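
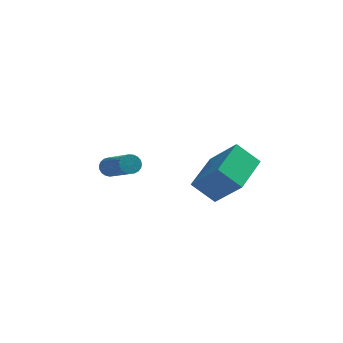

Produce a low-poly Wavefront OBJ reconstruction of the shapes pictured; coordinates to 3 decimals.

v 2.787 0.407 -0.094
v 1.796 0.421 0.822
v 3.296 2.377 0.426
v 2.305 2.391 1.343
v 3.955 -0.231 1.177
v 2.964 -0.217 2.094
v 4.464 1.739 1.698
v 3.473 1.753 2.614
v -1.969 2.732 0.359
v -1.74 3.1 0.627
v -0.602 1.676 1.609
v -0.831 1.308 1.341
v -1.905 3.052 0.751
v -0.768 1.629 1.733
v -2.082 2.949 0.806
v -0.945 1.526 1.788
v -2.24 2.809 0.784
v -1.102 1.385 1.766
v -2.35 2.655 0.689
v -1.212 1.231 1.671
v -2.394 2.514 0.537
v -1.257 1.091 1.519
v -2.365 2.411 0.353
v -1.228 0.988 1.336
v -2.268 2.364 0.171
v -1.13 0.94 1.153
v -2.118 2.38 0.022
v -0.981 0.956 1.004
v -1.943 2.457 -0.07
v -0.806 1.033 0.912
v -1.772 2.581 -0.087
v -0.635 1.158 0.895
v -1.635 2.732 -0.027
v -0.498 1.308 0.955
v -1.556 2.882 0.1
v -0.419 1.459 1.082
v -1.548 3.007 0.271
v -0.411 1.583 1.253
v -1.613 3.084 0.458
v -0.476 1.66 1.44
f 2 4 1
f 5 2 1
f 1 4 3
f 3 5 1
f 2 8 4
f 6 2 5
f 6 8 2
f 4 8 3
f 7 5 3
f 3 8 7
f 7 6 5
f 8 6 7
f 10 9 13
f 10 13 11
f 11 13 14
f 11 14 12
f 13 9 15
f 13 15 14
f 14 15 16
f 14 16 12
f 15 9 17
f 15 17 16
f 16 17 18
f 16 18 12
f 17 9 19
f 17 19 18
f 18 19 20
f 18 20 12
f 19 9 21
f 19 21 20
f 20 21 22
f 20 22 12
f 21 9 23
f 21 23 22
f 22 23 24
f 22 24 12
f 23 9 25
f 23 25 24
f 24 25 26
f 24 26 12
f 25 9 27
f 25 27 26
f 26 27 28
f 26 28 12
f 27 9 29
f 27 29 28
f 28 29 30
f 28 30 12
f 29 9 31
f 29 31 30
f 30 31 32
f 30 32 12
f 31 9 33
f 31 33 32
f 32 33 34
f 32 34 12
f 33 9 35
f 33 35 34
f 34 35 36
f 34 36 12
f 35 9 37
f 35 37 36
f 36 37 38
f 36 38 12
f 37 9 39
f 37 39 38
f 38 39 40
f 38 40 12
f 39 9 10
f 39 10 40
f 40 10 11
f 40 11 12



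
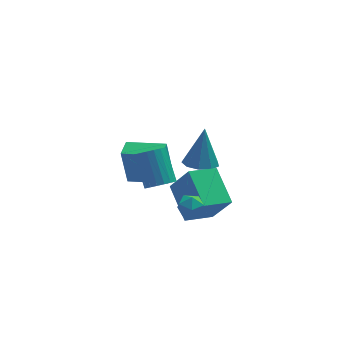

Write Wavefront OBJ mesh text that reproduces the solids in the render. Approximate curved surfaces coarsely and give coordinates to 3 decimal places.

v -2.327 -1.913 -0.092
v -2.597 -1.85 1.869
v -1.946 -1.076 -0.066
v -2.216 -1.013 1.894
v -0.644 -2.687 0.166
v -0.914 -2.624 2.126
v -0.263 -1.85 0.191
v -0.533 -1.787 2.152
v -1.301 -4.463 1.772
v -0.797 -4.057 1.48
v -1.035 -2.831 2.777
v -1.539 -3.237 3.068
v -1.06 -3.956 1.337
v -1.298 -2.73 2.634
v -1.371 -3.956 1.28
v -1.608 -2.73 2.576
v -1.668 -4.056 1.32
v -1.905 -2.83 2.616
v -1.892 -4.237 1.45
v -2.13 -3.011 2.746
v -1.999 -4.462 1.643
v -2.237 -3.236 2.94
v -1.969 -4.688 1.862
v -2.206 -3.462 3.159
v -1.805 -4.869 2.063
v -2.043 -3.643 3.36
v -1.542 -4.97 2.206
v -1.78 -3.744 3.503
v -1.232 -4.97 2.264
v -1.469 -3.744 3.56
v -0.935 -4.87 2.224
v -1.172 -3.644 3.52
v -0.71 -4.689 2.094
v -0.948 -3.463 3.39
v -0.603 -4.464 1.9
v -0.841 -3.238 3.197
v -0.634 -4.238 1.681
v -0.871 -3.012 2.978
v 1.751 1.722 -2.69
v 2.287 2.389 -2.971
v 2.069 2.318 -0.67
v 1.705 2.587 -2.937
v 1.145 2.38 -2.789
v 0.868 1.866 -2.594
v 1.004 1.285 -2.444
v 1.49 0.908 -2.409
v 2.098 0.913 -2.506
v 2.544 1.296 -2.689
v 2.618 1.879 -2.873
v 1.658 -1.526 -3.771
v 0.25 -2.015 -3.344
v 1.318 0.281 -2.82
v -0.09 -0.208 -2.394
v 2.39 -2.232 -2.166
v 0.982 -2.721 -1.74
v 2.05 -0.425 -1.216
v 0.642 -0.914 -0.789
v -0.22 -2.681 -1.645
v 0.397 -2.365 -1.688
v 0.263 -3.555 -1.132
v 0.88 -3.239 -1.175
v 0.39 -2.988 -0.753
v 0.091 -2.447 -1.07
v 0.569 -3.473 -1.75
v 0.27 -2.932 -2.067
v 0.884 -2.855 -1.753
v 0.774 -2.555 -1.137
v -0.114 -3.365 -1.683
v -0.224 -3.065 -1.067
f 2 4 1
f 5 2 1
f 1 4 3
f 3 5 1
f 2 8 4
f 6 2 5
f 6 8 2
f 4 8 3
f 7 5 3
f 3 8 7
f 7 6 5
f 8 6 7
f 10 9 13
f 10 13 11
f 11 13 14
f 11 14 12
f 13 9 15
f 13 15 14
f 14 15 16
f 14 16 12
f 15 9 17
f 15 17 16
f 16 17 18
f 16 18 12
f 17 9 19
f 17 19 18
f 18 19 20
f 18 20 12
f 19 9 21
f 19 21 20
f 20 21 22
f 20 22 12
f 21 9 23
f 21 23 22
f 22 23 24
f 22 24 12
f 23 9 25
f 23 25 24
f 24 25 26
f 24 26 12
f 25 9 27
f 25 27 26
f 26 27 28
f 26 28 12
f 27 9 29
f 27 29 28
f 28 29 30
f 28 30 12
f 29 9 31
f 29 31 30
f 30 31 32
f 30 32 12
f 31 9 33
f 31 33 32
f 32 33 34
f 32 34 12
f 33 9 35
f 33 35 34
f 34 35 36
f 34 36 12
f 35 9 37
f 35 37 36
f 36 37 38
f 36 38 12
f 37 9 10
f 37 10 38
f 38 10 11
f 38 11 12
f 40 39 42
f 40 42 41
f 42 39 43
f 42 43 41
f 43 39 44
f 43 44 41
f 44 39 45
f 44 45 41
f 45 39 46
f 45 46 41
f 46 39 47
f 46 47 41
f 47 39 48
f 47 48 41
f 48 39 49
f 48 49 41
f 49 39 40
f 49 40 41
f 51 53 50
f 54 51 50
f 50 53 52
f 52 54 50
f 51 57 53
f 55 51 54
f 55 57 51
f 53 57 52
f 56 54 52
f 52 57 56
f 56 55 54
f 57 55 56
f 58 69 63
f 58 63 59
f 58 59 65
f 58 65 68
f 58 68 69
f 59 63 67
f 63 69 62
f 69 68 60
f 68 65 64
f 65 59 66
f 61 67 62
f 61 62 60
f 61 60 64
f 61 64 66
f 61 66 67
f 62 67 63
f 60 62 69
f 64 60 68
f 66 64 65
f 67 66 59



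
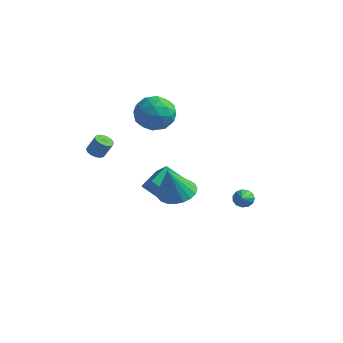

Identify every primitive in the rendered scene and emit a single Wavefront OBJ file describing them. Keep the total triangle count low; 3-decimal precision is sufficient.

v -4.047 -3.298 0.527
v -3.573 -3.466 0.33
v -3.119 -3.27 1.256
v -3.593 -3.102 1.453
v -3.581 -3.192 0.276
v -3.127 -2.996 1.202
v -3.714 -2.946 0.289
v -3.26 -2.75 1.215
v -3.936 -2.795 0.366
v -3.482 -2.599 1.292
v -4.188 -2.778 0.486
v -3.734 -2.582 1.412
v -4.402 -2.901 0.617
v -3.948 -2.705 1.543
v -4.521 -3.13 0.724
v -4.067 -2.934 1.65
v -4.513 -3.404 0.778
v -4.059 -3.208 1.704
v -4.38 -3.65 0.765
v -3.926 -3.454 1.691
v -4.158 -3.801 0.688
v -3.704 -3.605 1.614
v -3.906 -3.818 0.568
v -3.452 -3.622 1.494
v -3.692 -3.695 0.437
v -3.238 -3.499 1.363
v 2.186 1.229 -2.905
v 2.571 1.14 -3.344
v 2.614 0.471 -2.375
v 2.711 1.362 -3.139
v 2.684 1.542 -2.861
v 2.5 1.622 -2.597
v 2.215 1.578 -2.43
v 1.922 1.423 -2.415
v 1.712 1.207 -2.555
v 1.652 0.997 -2.806
v 1.763 0.862 -3.089
v 2.007 0.843 -3.314
v 2.308 0.946 -3.408
v 0.495 -2.303 -1.331
v 1.032 -3.178 -1.634
v 0.405 -2.997 0.511
v 1.361 -2.905 -1.514
v 1.541 -2.527 -1.363
v 1.54 -2.11 -1.207
v 1.359 -1.727 -1.072
v 1.028 -1.444 -0.981
v 0.605 -1.309 -0.951
v 0.163 -1.346 -0.987
v -0.221 -1.549 -1.082
v -0.482 -1.882 -1.22
v -0.574 -2.288 -1.378
v -0.48 -2.697 -1.527
v -0.218 -3.037 -1.642
v 0.167 -3.251 -1.704
v 0.609 -3.301 -1.701
v -3.452 0.646 -3.291
v -3.394 1.905 -2.659
v -4.612 1.24 -4.367
v -4.554 2.499 -3.735
v -2.486 1.021 -4.125
v -2.428 2.28 -3.493
v -3.646 1.615 -5.201
v -3.588 2.874 -4.569
v -3.829 0.122 2.282
v -3.255 0.677 3.204
v -2.125 -0.697 1.716
v -1.551 -0.142 2.638
v -2.345 -1.041 2.865
v -3.398 -0.534 3.215
v -1.982 0.514 1.705
v -3.035 1.021 2.055
v -2.114 0.919 2.848
v -2.338 -0.042 3.565
v -3.042 0.022 1.355
v -3.266 -0.939 2.072
v -3.692 0.471 2.793
v -1.688 -0.491 2.127
v -2.155 -1.02 2.261
v -1.818 -0.694 2.803
v -3.775 -0.241 2.799
v -3.438 0.086 3.341
v -2.903 -0.924 3.142
v -1.942 -0.106 1.579
v -1.605 0.221 2.121
v -3.562 0.674 2.117
v -3.225 1 2.659
v -2.477 0.904 1.778
v -2.684 0.94 3.126
v -1.682 0.458 2.793
v -1.936 0.844 2.244
v -2.555 1.142 2.45
v -2.816 0.375 3.547
v -1.814 -0.106 3.214
v -2.28 -0.634 3.348
v -2.899 -0.337 3.553
v -2.145 0.518 3.338
v -3.566 0.086 1.706
v -2.564 -0.395 1.373
v -2.481 0.317 1.367
v -3.1 0.614 1.572
v -3.698 -0.478 2.127
v -2.696 -0.96 1.794
v -2.825 -1.162 2.47
v -3.444 -0.864 2.676
v -3.235 -0.538 1.582
f 2 1 5
f 2 5 3
f 3 5 6
f 3 6 4
f 5 1 7
f 5 7 6
f 6 7 8
f 6 8 4
f 7 1 9
f 7 9 8
f 8 9 10
f 8 10 4
f 9 1 11
f 9 11 10
f 10 11 12
f 10 12 4
f 11 1 13
f 11 13 12
f 12 13 14
f 12 14 4
f 13 1 15
f 13 15 14
f 14 15 16
f 14 16 4
f 15 1 17
f 15 17 16
f 16 17 18
f 16 18 4
f 17 1 19
f 17 19 18
f 18 19 20
f 18 20 4
f 19 1 21
f 19 21 20
f 20 21 22
f 20 22 4
f 21 1 23
f 21 23 22
f 22 23 24
f 22 24 4
f 23 1 25
f 23 25 24
f 24 25 26
f 24 26 4
f 25 1 2
f 25 2 26
f 26 2 3
f 26 3 4
f 28 27 30
f 28 30 29
f 30 27 31
f 30 31 29
f 31 27 32
f 31 32 29
f 32 27 33
f 32 33 29
f 33 27 34
f 33 34 29
f 34 27 35
f 34 35 29
f 35 27 36
f 35 36 29
f 36 27 37
f 36 37 29
f 37 27 38
f 37 38 29
f 38 27 39
f 38 39 29
f 39 27 28
f 39 28 29
f 41 40 43
f 41 43 42
f 43 40 44
f 43 44 42
f 44 40 45
f 44 45 42
f 45 40 46
f 45 46 42
f 46 40 47
f 46 47 42
f 47 40 48
f 47 48 42
f 48 40 49
f 48 49 42
f 49 40 50
f 49 50 42
f 50 40 51
f 50 51 42
f 51 40 52
f 51 52 42
f 52 40 53
f 52 53 42
f 53 40 54
f 53 54 42
f 54 40 55
f 54 55 42
f 55 40 56
f 55 56 42
f 56 40 41
f 56 41 42
f 58 60 57
f 61 58 57
f 57 60 59
f 59 61 57
f 58 64 60
f 62 58 61
f 62 64 58
f 60 64 59
f 63 61 59
f 59 64 63
f 63 62 61
f 64 62 63
f 65 102 81
f 102 76 105
f 81 105 70
f 102 105 81
f 65 81 77
f 81 70 82
f 77 82 66
f 81 82 77
f 65 77 86
f 77 66 87
f 86 87 72
f 77 87 86
f 65 86 98
f 86 72 101
f 98 101 75
f 86 101 98
f 65 98 102
f 98 75 106
f 102 106 76
f 98 106 102
f 66 82 93
f 82 70 96
f 93 96 74
f 82 96 93
f 70 105 83
f 105 76 104
f 83 104 69
f 105 104 83
f 76 106 103
f 106 75 99
f 103 99 67
f 106 99 103
f 75 101 100
f 101 72 88
f 100 88 71
f 101 88 100
f 72 87 92
f 87 66 89
f 92 89 73
f 87 89 92
f 68 94 80
f 94 74 95
f 80 95 69
f 94 95 80
f 68 80 78
f 80 69 79
f 78 79 67
f 80 79 78
f 68 78 85
f 78 67 84
f 85 84 71
f 78 84 85
f 68 85 90
f 85 71 91
f 90 91 73
f 85 91 90
f 68 90 94
f 90 73 97
f 94 97 74
f 90 97 94
f 69 95 83
f 95 74 96
f 83 96 70
f 95 96 83
f 67 79 103
f 79 69 104
f 103 104 76
f 79 104 103
f 71 84 100
f 84 67 99
f 100 99 75
f 84 99 100
f 73 91 92
f 91 71 88
f 92 88 72
f 91 88 92
f 74 97 93
f 97 73 89
f 93 89 66
f 97 89 93



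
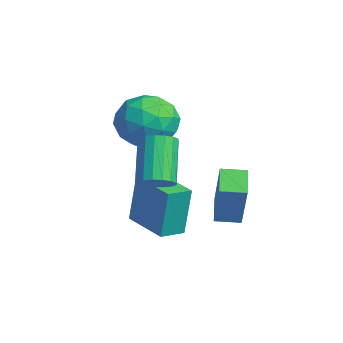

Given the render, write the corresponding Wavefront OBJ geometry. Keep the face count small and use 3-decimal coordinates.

v -0.818 -2.445 0.841
v -0.303 -2.127 1.79
v -1.057 -4.113 1.53
v -0.542 -3.795 2.479
v -1.554 -3.377 2.221
v -1.407 -2.346 1.795
v 0.047 -3.894 1.525
v 0.194 -2.863 1.099
v 0.231 -3.022 2.212
v -0.758 -2.703 2.642
v -0.602 -3.537 0.678
v -1.591 -3.218 1.108
v -0.54 -2.139 1.255
v -0.82 -4.101 2.065
v -1.415 -3.855 1.913
v -1.113 -3.668 2.471
v -1.188 -2.268 1.258
v -0.886 -2.082 1.816
v -1.621 -2.816 2.069
v -0.474 -4.158 1.504
v -0.172 -3.972 2.062
v -0.247 -2.572 0.849
v 0.055 -2.385 1.407
v 0.261 -3.424 1.251
v 0.077 -2.479 2.061
v -0.063 -3.46 2.466
v 0.283 -3.517 1.905
v 0.369 -2.911 1.655
v -0.504 -2.291 2.314
v -0.645 -3.272 2.719
v -1.24 -3.026 2.567
v -1.153 -2.42 2.317
v -0.19 -2.818 2.562
v -0.715 -2.968 0.601
v -0.856 -3.949 1.006
v -0.207 -3.82 1.003
v -0.12 -3.214 0.753
v -1.297 -2.78 0.854
v -1.437 -3.761 1.259
v -1.729 -3.329 1.665
v -1.643 -2.723 1.415
v -1.17 -3.422 0.758
v 0.44 -4.057 -2.003
v 0.447 -3.817 -0.189
v 0.158 -3.21 -2.114
v 0.166 -2.969 -0.3
v 2.054 -3.531 -2.08
v 2.062 -3.29 -0.266
v 1.773 -2.683 -2.191
v 1.78 -2.443 -0.377
v 2.964 -3.958 0.733
v 3.38 -4.198 1.125
v 2.353 -3.802 2.459
v 1.936 -3.562 2.067
v 3.46 -3.914 1.102
v 2.433 -3.517 2.436
v 3.426 -3.639 0.994
v 2.399 -3.242 2.328
v 3.287 -3.438 0.827
v 2.26 -3.041 2.161
v 3.073 -3.356 0.638
v 2.046 -2.959 1.972
v 2.834 -3.412 0.471
v 1.807 -3.015 1.805
v 2.625 -3.593 0.364
v 1.598 -3.196 1.698
v 2.494 -3.858 0.341
v 1.466 -3.461 1.676
v 2.47 -4.146 0.408
v 1.443 -3.749 1.743
v 2.559 -4.391 0.55
v 1.532 -3.994 1.884
v 2.741 -4.537 0.733
v 1.714 -4.14 2.068
v 2.974 -4.55 0.917
v 1.947 -4.154 2.251
v 3.204 -4.428 1.058
v 2.177 -4.031 2.392
v 1.373 -1.562 -1.059
v 2.146 -1.668 0.63
v 1.637 -0.757 -1.129
v 2.41 -0.863 0.559
v 2.33 -1.917 -1.519
v 3.103 -2.023 0.169
v 2.594 -1.112 -1.59
v 3.367 -1.218 0.099
f 1 38 17
f 38 12 41
f 17 41 6
f 38 41 17
f 1 17 13
f 17 6 18
f 13 18 2
f 17 18 13
f 1 13 22
f 13 2 23
f 22 23 8
f 13 23 22
f 1 22 34
f 22 8 37
f 34 37 11
f 22 37 34
f 1 34 38
f 34 11 42
f 38 42 12
f 34 42 38
f 2 18 29
f 18 6 32
f 29 32 10
f 18 32 29
f 6 41 19
f 41 12 40
f 19 40 5
f 41 40 19
f 12 42 39
f 42 11 35
f 39 35 3
f 42 35 39
f 11 37 36
f 37 8 24
f 36 24 7
f 37 24 36
f 8 23 28
f 23 2 25
f 28 25 9
f 23 25 28
f 4 30 16
f 30 10 31
f 16 31 5
f 30 31 16
f 4 16 14
f 16 5 15
f 14 15 3
f 16 15 14
f 4 14 21
f 14 3 20
f 21 20 7
f 14 20 21
f 4 21 26
f 21 7 27
f 26 27 9
f 21 27 26
f 4 26 30
f 26 9 33
f 30 33 10
f 26 33 30
f 5 31 19
f 31 10 32
f 19 32 6
f 31 32 19
f 3 15 39
f 15 5 40
f 39 40 12
f 15 40 39
f 7 20 36
f 20 3 35
f 36 35 11
f 20 35 36
f 9 27 28
f 27 7 24
f 28 24 8
f 27 24 28
f 10 33 29
f 33 9 25
f 29 25 2
f 33 25 29
f 44 46 43
f 47 44 43
f 43 46 45
f 45 47 43
f 44 50 46
f 48 44 47
f 48 50 44
f 46 50 45
f 49 47 45
f 45 50 49
f 49 48 47
f 50 48 49
f 52 51 55
f 52 55 53
f 53 55 56
f 53 56 54
f 55 51 57
f 55 57 56
f 56 57 58
f 56 58 54
f 57 51 59
f 57 59 58
f 58 59 60
f 58 60 54
f 59 51 61
f 59 61 60
f 60 61 62
f 60 62 54
f 61 51 63
f 61 63 62
f 62 63 64
f 62 64 54
f 63 51 65
f 63 65 64
f 64 65 66
f 64 66 54
f 65 51 67
f 65 67 66
f 66 67 68
f 66 68 54
f 67 51 69
f 67 69 68
f 68 69 70
f 68 70 54
f 69 51 71
f 69 71 70
f 70 71 72
f 70 72 54
f 71 51 73
f 71 73 72
f 72 73 74
f 72 74 54
f 73 51 75
f 73 75 74
f 74 75 76
f 74 76 54
f 75 51 77
f 75 77 76
f 76 77 78
f 76 78 54
f 77 51 52
f 77 52 78
f 78 52 53
f 78 53 54
f 80 82 79
f 83 80 79
f 79 82 81
f 81 83 79
f 80 86 82
f 84 80 83
f 84 86 80
f 82 86 81
f 85 83 81
f 81 86 85
f 85 84 83
f 86 84 85



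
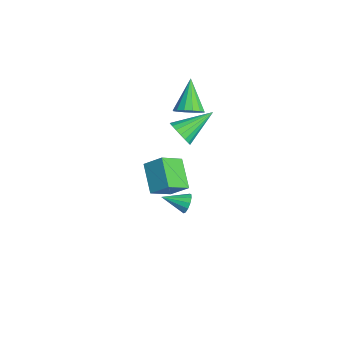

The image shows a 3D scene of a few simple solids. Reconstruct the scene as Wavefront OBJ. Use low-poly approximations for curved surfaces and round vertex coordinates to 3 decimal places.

v 4.17 -4.424 1.461
v 2.629 -4.429 2.448
v 3.641 -3.261 0.639
v 2.099 -3.266 1.626
v 4.701 -3.594 2.294
v 3.159 -3.599 3.281
v 4.171 -2.431 1.472
v 2.63 -2.436 2.459
v 0.194 -1.572 -3.786
v 0.558 -1.851 -4.247
v -0.154 -2.908 -3.254
v 0.779 -1.794 -3.961
v 0.815 -1.668 -3.62
v 0.654 -1.51 -3.331
v 0.347 -1.373 -3.187
v -0.009 -1.298 -3.233
v -0.3 -1.311 -3.455
v -0.434 -1.406 -3.782
v -0.369 -1.554 -4.11
v -0.125 -1.708 -4.336
v 0.221 -1.818 -4.387
v -1.882 -1.013 2.183
v -1.291 -0.538 2.609
v -3.318 -0.567 3.677
v -1.493 -0.249 2.329
v -1.799 -0.165 2.009
v -2.127 -0.308 1.737
v -2.39 -0.64 1.583
v -2.517 -1.072 1.591
v -2.473 -1.488 1.757
v -2.271 -1.777 2.037
v -1.965 -1.862 2.356
v -1.637 -1.718 2.629
v -1.374 -1.386 2.782
v -1.247 -0.954 2.775
v 1.378 -2.254 3.369
v 2.018 -1.87 2.961
v 0.922 -0.406 4.391
v 1.724 -1.814 2.729
v 1.362 -1.845 2.624
v 1.004 -1.957 2.666
v 0.719 -2.127 2.847
v 0.565 -2.323 3.132
v 0.572 -2.505 3.463
v 0.738 -2.637 3.776
v 1.032 -2.693 4.008
v 1.393 -2.662 4.114
v 1.752 -2.55 4.072
v 2.037 -2.38 3.89
v 2.191 -2.184 3.606
v 2.184 -2.002 3.274
f 2 4 1
f 5 2 1
f 1 4 3
f 3 5 1
f 2 8 4
f 6 2 5
f 6 8 2
f 4 8 3
f 7 5 3
f 3 8 7
f 7 6 5
f 8 6 7
f 10 9 12
f 10 12 11
f 12 9 13
f 12 13 11
f 13 9 14
f 13 14 11
f 14 9 15
f 14 15 11
f 15 9 16
f 15 16 11
f 16 9 17
f 16 17 11
f 17 9 18
f 17 18 11
f 18 9 19
f 18 19 11
f 19 9 20
f 19 20 11
f 20 9 21
f 20 21 11
f 21 9 10
f 21 10 11
f 23 22 25
f 23 25 24
f 25 22 26
f 25 26 24
f 26 22 27
f 26 27 24
f 27 22 28
f 27 28 24
f 28 22 29
f 28 29 24
f 29 22 30
f 29 30 24
f 30 22 31
f 30 31 24
f 31 22 32
f 31 32 24
f 32 22 33
f 32 33 24
f 33 22 34
f 33 34 24
f 34 22 35
f 34 35 24
f 35 22 23
f 35 23 24
f 37 36 39
f 37 39 38
f 39 36 40
f 39 40 38
f 40 36 41
f 40 41 38
f 41 36 42
f 41 42 38
f 42 36 43
f 42 43 38
f 43 36 44
f 43 44 38
f 44 36 45
f 44 45 38
f 45 36 46
f 45 46 38
f 46 36 47
f 46 47 38
f 47 36 48
f 47 48 38
f 48 36 49
f 48 49 38
f 49 36 50
f 49 50 38
f 50 36 51
f 50 51 38
f 51 36 37
f 51 37 38



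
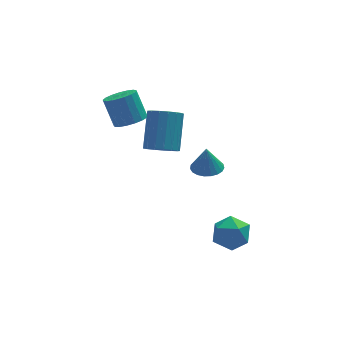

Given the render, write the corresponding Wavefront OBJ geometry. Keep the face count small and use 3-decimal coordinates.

v 1.787 -2.71 -1.054
v 2.405 -2.187 -1.407
v 2.715 -3.133 -0.053
v 3.333 -2.61 -0.406
v 2.635 -2.255 0.002
v 2.061 -1.994 -0.616
v 3.059 -3.326 -0.844
v 2.485 -3.065 -1.462
v 3.191 -2.568 -1.277
v 2.929 -1.906 -0.754
v 2.191 -3.414 -0.706
v 1.929 -2.752 -0.183
v 0.588 1.022 1.86
v 1.316 0.815 1.792
v 1.78 2.011 3.111
v 1.052 2.218 3.18
v 1.281 1.089 1.556
v 1.745 2.285 2.875
v 1.087 1.348 1.389
v 1.551 2.544 2.709
v 0.779 1.533 1.331
v 1.243 2.728 2.65
v 0.427 1.6 1.393
v 0.891 2.795 2.713
v 0.112 1.535 1.563
v 0.576 2.73 2.883
v -0.094 1.352 1.801
v 0.37 2.548 3.12
v -0.144 1.094 2.052
v 0.32 2.29 3.372
v -0.026 0.819 2.26
v 0.438 2.015 3.579
v 0.233 0.591 2.376
v 0.696 1.787 3.695
v 0.573 0.462 2.374
v 1.036 1.658 3.693
v 0.916 0.461 2.254
v 1.38 1.656 3.573
v 1.184 0.588 2.044
v 1.648 1.784 3.363
v 1.912 -1.265 2.411
v 2.589 -1.21 2.422
v 1.888 -1.195 3.529
v 2.509 -0.94 2.403
v 2.325 -0.725 2.386
v 2.07 -0.605 2.373
v 1.787 -0.598 2.367
v 1.526 -0.707 2.368
v 1.332 -0.912 2.377
v 1.238 -1.178 2.392
v 1.26 -1.459 2.41
v 1.395 -1.707 2.428
v 1.62 -1.878 2.443
v 1.895 -1.943 2.453
v 2.173 -1.891 2.456
v 2.406 -1.731 2.451
v 2.553 -1.49 2.439
v -0.442 2.046 3.06
v 0.172 1.793 3.363
v -0.123 2.46 4.522
v -0.738 2.714 4.22
v 0.27 2.094 3.214
v -0.026 2.761 4.374
v 0.204 2.384 3.031
v -0.091 3.051 4.19
v -0.009 2.597 2.854
v -0.305 3.264 4.013
v -0.322 2.683 2.724
v -0.618 3.351 3.884
v -0.662 2.624 2.672
v -0.958 3.291 3.831
v -0.952 2.432 2.708
v -1.248 3.1 3.868
v -1.125 2.152 2.825
v -1.421 2.82 3.985
v -1.142 1.848 2.996
v -1.437 2.515 4.156
v -0.998 1.589 3.182
v -1.294 2.256 4.341
v -0.727 1.435 3.34
v -1.023 2.102 4.499
v -0.391 1.421 3.433
v -0.686 2.088 4.593
v -0.066 1.55 3.442
v -0.362 2.218 4.601
f 1 12 6
f 1 6 2
f 1 2 8
f 1 8 11
f 1 11 12
f 2 6 10
f 6 12 5
f 12 11 3
f 11 8 7
f 8 2 9
f 4 10 5
f 4 5 3
f 4 3 7
f 4 7 9
f 4 9 10
f 5 10 6
f 3 5 12
f 7 3 11
f 9 7 8
f 10 9 2
f 14 13 17
f 14 17 15
f 15 17 18
f 15 18 16
f 17 13 19
f 17 19 18
f 18 19 20
f 18 20 16
f 19 13 21
f 19 21 20
f 20 21 22
f 20 22 16
f 21 13 23
f 21 23 22
f 22 23 24
f 22 24 16
f 23 13 25
f 23 25 24
f 24 25 26
f 24 26 16
f 25 13 27
f 25 27 26
f 26 27 28
f 26 28 16
f 27 13 29
f 27 29 28
f 28 29 30
f 28 30 16
f 29 13 31
f 29 31 30
f 30 31 32
f 30 32 16
f 31 13 33
f 31 33 32
f 32 33 34
f 32 34 16
f 33 13 35
f 33 35 34
f 34 35 36
f 34 36 16
f 35 13 37
f 35 37 36
f 36 37 38
f 36 38 16
f 37 13 39
f 37 39 38
f 38 39 40
f 38 40 16
f 39 13 14
f 39 14 40
f 40 14 15
f 40 15 16
f 42 41 44
f 42 44 43
f 44 41 45
f 44 45 43
f 45 41 46
f 45 46 43
f 46 41 47
f 46 47 43
f 47 41 48
f 47 48 43
f 48 41 49
f 48 49 43
f 49 41 50
f 49 50 43
f 50 41 51
f 50 51 43
f 51 41 52
f 51 52 43
f 52 41 53
f 52 53 43
f 53 41 54
f 53 54 43
f 54 41 55
f 54 55 43
f 55 41 56
f 55 56 43
f 56 41 57
f 56 57 43
f 57 41 42
f 57 42 43
f 59 58 62
f 59 62 60
f 60 62 63
f 60 63 61
f 62 58 64
f 62 64 63
f 63 64 65
f 63 65 61
f 64 58 66
f 64 66 65
f 65 66 67
f 65 67 61
f 66 58 68
f 66 68 67
f 67 68 69
f 67 69 61
f 68 58 70
f 68 70 69
f 69 70 71
f 69 71 61
f 70 58 72
f 70 72 71
f 71 72 73
f 71 73 61
f 72 58 74
f 72 74 73
f 73 74 75
f 73 75 61
f 74 58 76
f 74 76 75
f 75 76 77
f 75 77 61
f 76 58 78
f 76 78 77
f 77 78 79
f 77 79 61
f 78 58 80
f 78 80 79
f 79 80 81
f 79 81 61
f 80 58 82
f 80 82 81
f 81 82 83
f 81 83 61
f 82 58 84
f 82 84 83
f 83 84 85
f 83 85 61
f 84 58 59
f 84 59 85
f 85 59 60
f 85 60 61



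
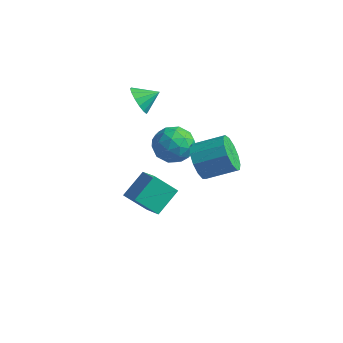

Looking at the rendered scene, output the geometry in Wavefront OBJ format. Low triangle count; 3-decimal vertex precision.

v 1.986 -0.696 1.232
v 2.556 -0.811 0.345
v 3.804 0.161 1.022
v 3.234 0.276 1.908
v 2.22 -0.323 0.267
v 3.468 0.648 0.944
v 1.809 0.046 0.495
v 3.057 1.017 1.172
v 1.454 0.179 0.957
v 2.702 1.15 1.633
v 1.269 0.035 1.506
v 2.517 1.006 2.182
v 1.311 -0.341 1.968
v 2.559 0.63 2.645
v 1.567 -0.83 2.196
v 2.815 0.141 2.873
v 1.957 -1.276 2.118
v 3.205 -0.305 2.795
v 2.355 -1.538 1.759
v 3.603 -0.567 2.436
v 2.637 -1.532 1.232
v 3.885 -0.561 1.909
v 2.712 -1.261 0.705
v 3.96 -0.29 1.382
v -0.2 -0.127 2.343
v 0.567 0.376 1.692
v 0.413 -1.756 1.808
v 1.18 -1.253 1.157
v 1.27 -1.199 2.277
v 0.891 -0.192 2.608
v 0.089 -1.188 0.892
v -0.29 -0.181 1.223
v 0.746 -0.28 0.795
v 1.476 -0.287 1.651
v -0.496 -1.093 1.849
v 0.234 -1.1 2.705
v 0.13 0.267 2.065
v 0.85 -1.647 1.435
v 0.903 -1.615 2.094
v 1.354 -1.32 1.711
v 0.32 -0.067 2.603
v 0.771 0.229 2.22
v 1.184 -0.696 2.564
v 0.209 -1.609 1.28
v 0.66 -1.313 0.897
v -0.374 -0.06 1.789
v 0.077 0.235 1.406
v -0.204 -0.684 0.936
v 0.686 0.177 1.155
v 1.046 -0.78 0.84
v 0.404 -0.741 0.685
v 0.182 -0.15 0.879
v 1.115 0.174 1.658
v 1.475 -0.784 1.343
v 1.528 -0.752 2.002
v 1.306 -0.16 2.196
v 1.22 -0.212 1.131
v -0.495 -0.596 2.157
v -0.135 -1.554 1.842
v -0.326 -1.22 1.304
v -0.548 -0.628 1.498
v -0.066 -0.6 2.66
v 0.294 -1.557 2.345
v 0.798 -1.23 2.621
v 0.576 -0.639 2.815
v -0.24 -1.168 2.369
v -2.483 -0.978 -3.4
v -1.208 -1.602 -2.685
v -2.363 0.4 -2.411
v -1.087 -0.225 -1.696
v -1.553 -0.295 -4.464
v -0.277 -0.92 -3.749
v -1.432 1.082 -3.475
v -0.157 0.458 -2.76
v -3.471 1.462 1.86
v -3.017 1.576 1.091
v -2.789 2.258 2.38
v -3.364 1.886 1.073
v -3.74 2.082 1.265
v -4.044 2.113 1.617
v -4.194 1.969 2.034
v -4.151 1.69 2.404
v -3.925 1.349 2.629
v -3.578 1.039 2.647
v -3.202 0.843 2.454
v -2.899 0.812 2.102
v -2.748 0.956 1.686
v -2.792 1.235 1.315
f 2 1 5
f 2 5 3
f 3 5 6
f 3 6 4
f 5 1 7
f 5 7 6
f 6 7 8
f 6 8 4
f 7 1 9
f 7 9 8
f 8 9 10
f 8 10 4
f 9 1 11
f 9 11 10
f 10 11 12
f 10 12 4
f 11 1 13
f 11 13 12
f 12 13 14
f 12 14 4
f 13 1 15
f 13 15 14
f 14 15 16
f 14 16 4
f 15 1 17
f 15 17 16
f 16 17 18
f 16 18 4
f 17 1 19
f 17 19 18
f 18 19 20
f 18 20 4
f 19 1 21
f 19 21 20
f 20 21 22
f 20 22 4
f 21 1 23
f 21 23 22
f 22 23 24
f 22 24 4
f 23 1 2
f 23 2 24
f 24 2 3
f 24 3 4
f 25 62 41
f 62 36 65
f 41 65 30
f 62 65 41
f 25 41 37
f 41 30 42
f 37 42 26
f 41 42 37
f 25 37 46
f 37 26 47
f 46 47 32
f 37 47 46
f 25 46 58
f 46 32 61
f 58 61 35
f 46 61 58
f 25 58 62
f 58 35 66
f 62 66 36
f 58 66 62
f 26 42 53
f 42 30 56
f 53 56 34
f 42 56 53
f 30 65 43
f 65 36 64
f 43 64 29
f 65 64 43
f 36 66 63
f 66 35 59
f 63 59 27
f 66 59 63
f 35 61 60
f 61 32 48
f 60 48 31
f 61 48 60
f 32 47 52
f 47 26 49
f 52 49 33
f 47 49 52
f 28 54 40
f 54 34 55
f 40 55 29
f 54 55 40
f 28 40 38
f 40 29 39
f 38 39 27
f 40 39 38
f 28 38 45
f 38 27 44
f 45 44 31
f 38 44 45
f 28 45 50
f 45 31 51
f 50 51 33
f 45 51 50
f 28 50 54
f 50 33 57
f 54 57 34
f 50 57 54
f 29 55 43
f 55 34 56
f 43 56 30
f 55 56 43
f 27 39 63
f 39 29 64
f 63 64 36
f 39 64 63
f 31 44 60
f 44 27 59
f 60 59 35
f 44 59 60
f 33 51 52
f 51 31 48
f 52 48 32
f 51 48 52
f 34 57 53
f 57 33 49
f 53 49 26
f 57 49 53
f 68 70 67
f 71 68 67
f 67 70 69
f 69 71 67
f 68 74 70
f 72 68 71
f 72 74 68
f 70 74 69
f 73 71 69
f 69 74 73
f 73 72 71
f 74 72 73
f 76 75 78
f 76 78 77
f 78 75 79
f 78 79 77
f 79 75 80
f 79 80 77
f 80 75 81
f 80 81 77
f 81 75 82
f 81 82 77
f 82 75 83
f 82 83 77
f 83 75 84
f 83 84 77
f 84 75 85
f 84 85 77
f 85 75 86
f 85 86 77
f 86 75 87
f 86 87 77
f 87 75 88
f 87 88 77
f 88 75 76
f 88 76 77



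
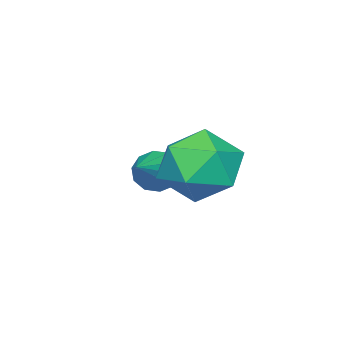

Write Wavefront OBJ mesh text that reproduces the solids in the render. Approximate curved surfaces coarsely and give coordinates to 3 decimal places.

v 2.865 -0.946 0.32
v 3.802 -0.308 0.741
v 3.378 -2.452 1.459
v 4.315 -1.814 1.88
v 3.186 -1.494 2.171
v 2.868 -0.563 1.467
v 4.312 -2.197 0.733
v 3.994 -1.266 0.029
v 4.696 -1.081 0.997
v 4 -0.646 1.885
v 3.18 -2.114 0.315
v 2.484 -1.679 1.203
v 1.839 -3.816 -0.316
v 2.183 -3.965 -0.896
v 3.441 -3.364 0.516
v 2.074 -3.553 -0.91
v 1.876 -3.241 -0.697
v 1.663 -3.149 -0.339
v 1.518 -3.311 0.028
v 1.496 -3.666 0.263
v 1.605 -4.078 0.277
v 1.803 -4.39 0.065
v 2.016 -4.482 -0.293
v 2.161 -4.32 -0.66
f 1 12 6
f 1 6 2
f 1 2 8
f 1 8 11
f 1 11 12
f 2 6 10
f 6 12 5
f 12 11 3
f 11 8 7
f 8 2 9
f 4 10 5
f 4 5 3
f 4 3 7
f 4 7 9
f 4 9 10
f 5 10 6
f 3 5 12
f 7 3 11
f 9 7 8
f 10 9 2
f 14 13 16
f 14 16 15
f 16 13 17
f 16 17 15
f 17 13 18
f 17 18 15
f 18 13 19
f 18 19 15
f 19 13 20
f 19 20 15
f 20 13 21
f 20 21 15
f 21 13 22
f 21 22 15
f 22 13 23
f 22 23 15
f 23 13 24
f 23 24 15
f 24 13 14
f 24 14 15



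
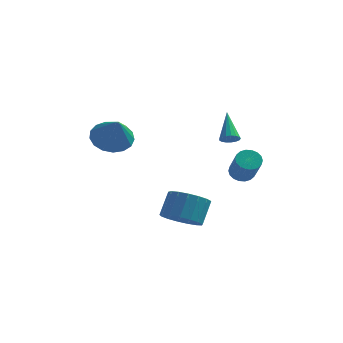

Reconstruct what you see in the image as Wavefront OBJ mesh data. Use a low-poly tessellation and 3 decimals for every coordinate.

v 1.69 4.068 -1.57
v 1.99 4.574 -1.294
v 2.51 3.559 0.006
v 2.21 3.052 -0.27
v 1.725 4.586 -1.179
v 2.245 3.57 0.121
v 1.453 4.495 -1.141
v 1.973 3.479 0.159
v 1.228 4.32 -1.188
v 1.748 3.304 0.112
v 1.094 4.094 -1.311
v 1.614 3.078 -0.011
v 1.079 3.864 -1.485
v 1.599 2.848 -0.185
v 1.184 3.673 -1.676
v 1.704 2.658 -0.376
v 1.39 3.561 -1.846
v 1.91 2.546 -0.546
v 1.655 3.55 -1.961
v 2.175 2.534 -0.661
v 1.927 3.641 -1.999
v 2.447 2.625 -0.699
v 2.152 3.816 -1.952
v 2.672 2.8 -0.652
v 2.286 4.042 -1.829
v 2.806 3.026 -0.529
v 2.301 4.272 -1.655
v 2.821 3.256 -0.355
v 2.196 4.462 -1.464
v 2.716 3.447 -0.164
v -0.488 0.723 -3.423
v 0.54 0.63 -3.551
v 0.756 1.484 -2.424
v -0.272 1.577 -2.297
v 0.42 1.026 -3.828
v 0.637 1.88 -2.702
v 0.093 1.353 -4.012
v 0.31 2.207 -2.886
v -0.368 1.535 -4.062
v -0.151 2.389 -2.936
v -0.856 1.531 -3.965
v -0.639 2.385 -2.839
v -1.26 1.342 -3.744
v -1.043 2.196 -2.618
v -1.487 1.012 -3.45
v -1.27 1.865 -2.323
v -1.486 0.615 -3.149
v -1.269 1.469 -2.023
v -1.256 0.243 -2.911
v -1.039 1.097 -1.785
v -0.85 -0.019 -2.791
v -0.633 0.835 -1.664
v -0.361 -0.111 -2.815
v -0.145 0.743 -1.689
v 0.098 -0.012 -2.979
v 0.315 0.842 -1.853
v 0.423 0.256 -3.244
v 0.64 1.11 -2.118
v -3.981 1.613 1.209
v -3.032 1.493 0.752
v -3.419 0.707 2.611
v -2.987 1.926 1.014
v -3.17 2.287 1.32
v -3.539 2.493 1.601
v -4.008 2.498 1.792
v -4.472 2.299 1.85
v -4.823 1.944 1.761
v -4.981 1.513 1.546
v -4.91 1.104 1.253
v -4.626 0.812 0.951
v -4.194 0.704 0.708
v -3.713 0.803 0.579
v -3.294 1.088 0.595
v 1.426 2.38 1.274
v 1.651 2.727 0.993
v 1.034 3.6 2.466
v 1.424 2.729 0.916
v 1.198 2.651 0.922
v 1.024 2.511 1.008
v 0.942 2.341 1.155
v 0.971 2.18 1.33
v 1.104 2.064 1.492
v 1.311 2.021 1.604
v 1.544 2.06 1.64
v 1.751 2.173 1.593
v 1.882 2.332 1.473
v 1.909 2.503 1.307
v 1.826 2.645 1.134
f 2 1 5
f 2 5 3
f 3 5 6
f 3 6 4
f 5 1 7
f 5 7 6
f 6 7 8
f 6 8 4
f 7 1 9
f 7 9 8
f 8 9 10
f 8 10 4
f 9 1 11
f 9 11 10
f 10 11 12
f 10 12 4
f 11 1 13
f 11 13 12
f 12 13 14
f 12 14 4
f 13 1 15
f 13 15 14
f 14 15 16
f 14 16 4
f 15 1 17
f 15 17 16
f 16 17 18
f 16 18 4
f 17 1 19
f 17 19 18
f 18 19 20
f 18 20 4
f 19 1 21
f 19 21 20
f 20 21 22
f 20 22 4
f 21 1 23
f 21 23 22
f 22 23 24
f 22 24 4
f 23 1 25
f 23 25 24
f 24 25 26
f 24 26 4
f 25 1 27
f 25 27 26
f 26 27 28
f 26 28 4
f 27 1 29
f 27 29 28
f 28 29 30
f 28 30 4
f 29 1 2
f 29 2 30
f 30 2 3
f 30 3 4
f 32 31 35
f 32 35 33
f 33 35 36
f 33 36 34
f 35 31 37
f 35 37 36
f 36 37 38
f 36 38 34
f 37 31 39
f 37 39 38
f 38 39 40
f 38 40 34
f 39 31 41
f 39 41 40
f 40 41 42
f 40 42 34
f 41 31 43
f 41 43 42
f 42 43 44
f 42 44 34
f 43 31 45
f 43 45 44
f 44 45 46
f 44 46 34
f 45 31 47
f 45 47 46
f 46 47 48
f 46 48 34
f 47 31 49
f 47 49 48
f 48 49 50
f 48 50 34
f 49 31 51
f 49 51 50
f 50 51 52
f 50 52 34
f 51 31 53
f 51 53 52
f 52 53 54
f 52 54 34
f 53 31 55
f 53 55 54
f 54 55 56
f 54 56 34
f 55 31 57
f 55 57 56
f 56 57 58
f 56 58 34
f 57 31 32
f 57 32 58
f 58 32 33
f 58 33 34
f 60 59 62
f 60 62 61
f 62 59 63
f 62 63 61
f 63 59 64
f 63 64 61
f 64 59 65
f 64 65 61
f 65 59 66
f 65 66 61
f 66 59 67
f 66 67 61
f 67 59 68
f 67 68 61
f 68 59 69
f 68 69 61
f 69 59 70
f 69 70 61
f 70 59 71
f 70 71 61
f 71 59 72
f 71 72 61
f 72 59 73
f 72 73 61
f 73 59 60
f 73 60 61
f 75 74 77
f 75 77 76
f 77 74 78
f 77 78 76
f 78 74 79
f 78 79 76
f 79 74 80
f 79 80 76
f 80 74 81
f 80 81 76
f 81 74 82
f 81 82 76
f 82 74 83
f 82 83 76
f 83 74 84
f 83 84 76
f 84 74 85
f 84 85 76
f 85 74 86
f 85 86 76
f 86 74 87
f 86 87 76
f 87 74 88
f 87 88 76
f 88 74 75
f 88 75 76



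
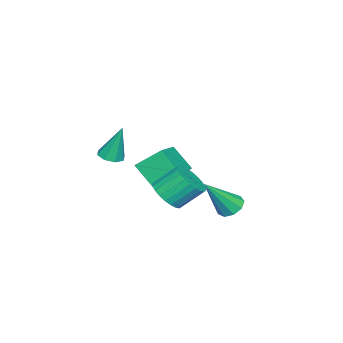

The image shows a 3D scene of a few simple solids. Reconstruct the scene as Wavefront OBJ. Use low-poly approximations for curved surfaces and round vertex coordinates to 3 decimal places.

v 2.385 1.757 -4.394
v 2.71 1.322 -4.803
v 3.395 0.963 -2.746
v 2.955 1.715 -4.763
v 2.933 2.128 -4.551
v 2.656 2.368 -4.265
v 2.251 2.322 -4.04
v 1.91 2.012 -3.98
v 1.791 1.583 -4.114
v 1.95 1.235 -4.379
v 2.313 1.132 -4.651
v 1.527 -4.238 -2.985
v 2.166 -4.245 -2.956
v 1.453 -3.702 -1.215
v 1.99 -3.809 -3.095
v 1.542 -3.625 -3.169
v 1.085 -3.799 -3.136
v 0.888 -4.231 -3.013
v 1.064 -4.666 -2.874
v 1.512 -4.85 -2.8
v 1.968 -4.676 -2.834
v 2.657 -1.058 -4.214
v 3.088 -1.517 -3.571
v 2.614 -0.582 -2.584
v 2.183 -0.122 -3.226
v 3.336 -1.288 -3.669
v 2.862 -0.353 -2.682
v 3.48 -1.024 -3.85
v 3.006 -0.089 -2.863
v 3.499 -0.765 -4.087
v 3.025 0.17 -3.1
v 3.389 -0.55 -4.342
v 2.915 0.385 -3.355
v 3.168 -0.413 -4.579
v 2.694 0.522 -3.591
v 2.87 -0.374 -4.759
v 2.396 0.561 -3.772
v 2.539 -0.439 -4.856
v 2.065 0.496 -3.869
v 2.226 -0.598 -4.856
v 1.752 0.337 -3.869
v 1.978 -0.827 -4.758
v 1.504 0.108 -3.771
v 1.834 -1.091 -4.577
v 1.36 -0.156 -3.59
v 1.815 -1.35 -4.34
v 1.341 -0.415 -3.353
v 1.925 -1.565 -4.085
v 1.451 -0.63 -3.098
v 2.146 -1.702 -3.849
v 1.672 -0.767 -2.861
v 2.444 -1.741 -3.668
v 1.97 -0.806 -2.681
v 2.775 -1.676 -3.571
v 2.301 -0.741 -2.584
v -0.233 -2.436 -5.151
v -0.475 -3.435 -4.114
v -0.69 -1.355 -4.216
v -0.932 -2.354 -3.179
v 1.512 -2.226 -4.541
v 1.27 -3.225 -3.504
v 1.055 -1.145 -3.606
v 0.813 -2.144 -2.569
f 2 1 4
f 2 4 3
f 4 1 5
f 4 5 3
f 5 1 6
f 5 6 3
f 6 1 7
f 6 7 3
f 7 1 8
f 7 8 3
f 8 1 9
f 8 9 3
f 9 1 10
f 9 10 3
f 10 1 11
f 10 11 3
f 11 1 2
f 11 2 3
f 13 12 15
f 13 15 14
f 15 12 16
f 15 16 14
f 16 12 17
f 16 17 14
f 17 12 18
f 17 18 14
f 18 12 19
f 18 19 14
f 19 12 20
f 19 20 14
f 20 12 21
f 20 21 14
f 21 12 13
f 21 13 14
f 23 22 26
f 23 26 24
f 24 26 27
f 24 27 25
f 26 22 28
f 26 28 27
f 27 28 29
f 27 29 25
f 28 22 30
f 28 30 29
f 29 30 31
f 29 31 25
f 30 22 32
f 30 32 31
f 31 32 33
f 31 33 25
f 32 22 34
f 32 34 33
f 33 34 35
f 33 35 25
f 34 22 36
f 34 36 35
f 35 36 37
f 35 37 25
f 36 22 38
f 36 38 37
f 37 38 39
f 37 39 25
f 38 22 40
f 38 40 39
f 39 40 41
f 39 41 25
f 40 22 42
f 40 42 41
f 41 42 43
f 41 43 25
f 42 22 44
f 42 44 43
f 43 44 45
f 43 45 25
f 44 22 46
f 44 46 45
f 45 46 47
f 45 47 25
f 46 22 48
f 46 48 47
f 47 48 49
f 47 49 25
f 48 22 50
f 48 50 49
f 49 50 51
f 49 51 25
f 50 22 52
f 50 52 51
f 51 52 53
f 51 53 25
f 52 22 54
f 52 54 53
f 53 54 55
f 53 55 25
f 54 22 23
f 54 23 55
f 55 23 24
f 55 24 25
f 57 59 56
f 60 57 56
f 56 59 58
f 58 60 56
f 57 63 59
f 61 57 60
f 61 63 57
f 59 63 58
f 62 60 58
f 58 63 62
f 62 61 60
f 63 61 62



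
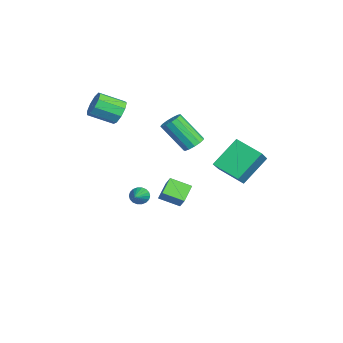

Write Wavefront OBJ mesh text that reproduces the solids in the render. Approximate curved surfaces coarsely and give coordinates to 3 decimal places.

v -2.376 0.286 -2.4
v -1.74 0.454 -1.594
v -2.032 1.461 -2.918
v -1.396 1.63 -2.112
v -1.464 -0.25 -3.008
v -0.828 -0.081 -2.202
v -1.12 0.926 -3.526
v -0.484 1.094 -2.72
v 2.665 -1.692 -0.157
v 2.954 -1.381 -0.522
v 4.195 -2.108 0.697
v 2.898 -1.218 -0.342
v 2.796 -1.148 -0.126
v 2.668 -1.187 0.085
v 2.54 -1.325 0.248
v 2.436 -1.536 0.33
v 2.378 -1.778 0.316
v 2.377 -2.003 0.209
v 2.433 -2.166 0.029
v 2.535 -2.236 -0.188
v 2.662 -2.197 -0.398
v 2.791 -2.059 -0.561
v 2.894 -1.848 -0.643
v 2.953 -1.606 -0.629
v -0.853 1.65 1.516
v -0.486 1.12 1.27
v -1.14 -0.08 2.877
v -1.507 0.45 3.124
v -0.25 1.314 1.511
v -0.904 0.114 3.118
v -0.206 1.615 1.753
v -0.86 0.415 3.361
v -0.367 1.927 1.92
v -1.021 0.727 3.528
v -0.682 2.151 1.959
v -1.336 0.951 3.567
v -1.052 2.216 1.858
v -1.706 1.016 3.465
v -1.358 2.101 1.647
v -2.012 0.901 3.255
v -1.504 1.843 1.396
v -2.158 0.643 3.003
v -1.444 1.524 1.182
v -2.097 0.324 2.79
v -1.195 1.245 1.075
v -1.849 0.045 2.682
v -0.838 1.094 1.107
v -1.492 -0.106 2.715
v -2.921 -2.172 3.153
v -2.368 -1.928 3.75
v -2.505 -3.364 4.465
v -3.059 -3.608 3.867
v -2.91 -1.794 3.914
v -3.047 -3.23 4.629
v -3.457 -1.837 3.722
v -3.594 -3.274 4.437
v -3.753 -2.037 3.263
v -3.891 -3.473 3.978
v -3.661 -2.3 2.753
v -3.798 -3.736 3.468
v -3.222 -2.503 2.43
v -3.359 -3.939 3.145
v -2.643 -2.551 2.445
v -2.78 -3.987 3.159
v -2.194 -2.422 2.791
v -2.331 -3.858 3.506
v -2.085 -2.175 3.306
v -2.223 -3.611 4.021
v 2.491 2.52 1.495
v 1.755 3.858 2.877
v 3.544 3.695 0.918
v 2.808 5.033 2.3
v 3.592 2.047 2.54
v 2.856 3.385 3.922
v 4.645 3.222 1.963
v 3.909 4.56 3.345
f 2 4 1
f 5 2 1
f 1 4 3
f 3 5 1
f 2 8 4
f 6 2 5
f 6 8 2
f 4 8 3
f 7 5 3
f 3 8 7
f 7 6 5
f 8 6 7
f 10 9 12
f 10 12 11
f 12 9 13
f 12 13 11
f 13 9 14
f 13 14 11
f 14 9 15
f 14 15 11
f 15 9 16
f 15 16 11
f 16 9 17
f 16 17 11
f 17 9 18
f 17 18 11
f 18 9 19
f 18 19 11
f 19 9 20
f 19 20 11
f 20 9 21
f 20 21 11
f 21 9 22
f 21 22 11
f 22 9 23
f 22 23 11
f 23 9 24
f 23 24 11
f 24 9 10
f 24 10 11
f 26 25 29
f 26 29 27
f 27 29 30
f 27 30 28
f 29 25 31
f 29 31 30
f 30 31 32
f 30 32 28
f 31 25 33
f 31 33 32
f 32 33 34
f 32 34 28
f 33 25 35
f 33 35 34
f 34 35 36
f 34 36 28
f 35 25 37
f 35 37 36
f 36 37 38
f 36 38 28
f 37 25 39
f 37 39 38
f 38 39 40
f 38 40 28
f 39 25 41
f 39 41 40
f 40 41 42
f 40 42 28
f 41 25 43
f 41 43 42
f 42 43 44
f 42 44 28
f 43 25 45
f 43 45 44
f 44 45 46
f 44 46 28
f 45 25 47
f 45 47 46
f 46 47 48
f 46 48 28
f 47 25 26
f 47 26 48
f 48 26 27
f 48 27 28
f 50 49 53
f 50 53 51
f 51 53 54
f 51 54 52
f 53 49 55
f 53 55 54
f 54 55 56
f 54 56 52
f 55 49 57
f 55 57 56
f 56 57 58
f 56 58 52
f 57 49 59
f 57 59 58
f 58 59 60
f 58 60 52
f 59 49 61
f 59 61 60
f 60 61 62
f 60 62 52
f 61 49 63
f 61 63 62
f 62 63 64
f 62 64 52
f 63 49 65
f 63 65 64
f 64 65 66
f 64 66 52
f 65 49 67
f 65 67 66
f 66 67 68
f 66 68 52
f 67 49 50
f 67 50 68
f 68 50 51
f 68 51 52
f 70 72 69
f 73 70 69
f 69 72 71
f 71 73 69
f 70 76 72
f 74 70 73
f 74 76 70
f 72 76 71
f 75 73 71
f 71 76 75
f 75 74 73
f 76 74 75



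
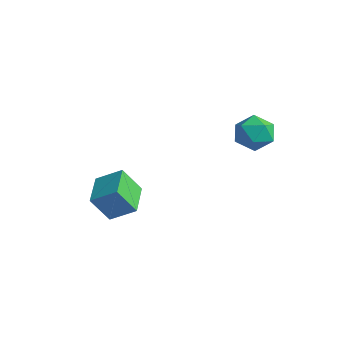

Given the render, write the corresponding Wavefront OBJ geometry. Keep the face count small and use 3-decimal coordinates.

v 2.743 0.042 1.853
v 3.265 0.618 2.497
v 3.975 0.122 0.783
v 4.497 0.698 1.427
v 4.332 -0.274 1.64
v 3.57 -0.324 2.301
v 3.67 1.064 0.979
v 2.908 1.014 1.64
v 3.837 1.25 1.957
v 4.247 0.422 2.365
v 2.993 0.318 0.915
v 3.403 -0.51 1.323
v -2.773 -3.456 -2.999
v -1.834 -2.655 -2.257
v -2.382 -2.686 -4.323
v -1.444 -1.885 -3.58
v -1.496 -4.655 -3.32
v -0.558 -3.854 -2.577
v -1.106 -3.885 -4.643
v -0.167 -3.084 -3.901
f 1 12 6
f 1 6 2
f 1 2 8
f 1 8 11
f 1 11 12
f 2 6 10
f 6 12 5
f 12 11 3
f 11 8 7
f 8 2 9
f 4 10 5
f 4 5 3
f 4 3 7
f 4 7 9
f 4 9 10
f 5 10 6
f 3 5 12
f 7 3 11
f 9 7 8
f 10 9 2
f 14 16 13
f 17 14 13
f 13 16 15
f 15 17 13
f 14 20 16
f 18 14 17
f 18 20 14
f 16 20 15
f 19 17 15
f 15 20 19
f 19 18 17
f 20 18 19



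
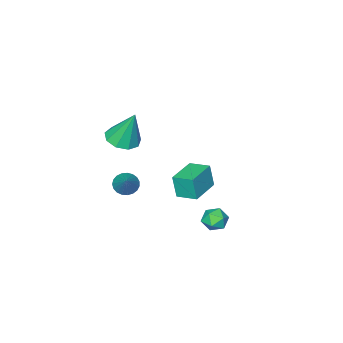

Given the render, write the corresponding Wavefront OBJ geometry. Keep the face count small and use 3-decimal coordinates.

v -1.664 3.067 -4.026
v -1.421 2.705 -3.487
v -2.579 3.335 -3.433
v -2.336 2.973 -2.894
v -2.024 3.563 -3.085
v -1.458 3.397 -3.452
v -2.542 2.643 -3.468
v -1.976 2.477 -3.835
v -1.963 2.443 -3.142
v -1.643 3.011 -2.905
v -2.357 3.029 -4.015
v -2.037 3.597 -3.778
v -4.529 -1.268 -4.447
v -4.454 -1.49 -3.179
v -4.887 -0.226 -4.243
v -4.812 -0.449 -2.975
v -2.968 -0.731 -4.445
v -2.893 -0.954 -3.177
v -3.326 0.31 -4.241
v -3.251 0.088 -2.973
v 0.475 -0.449 1.361
v 1.314 -0.571 1.504
v 0.265 0.189 3.139
v 1.222 -0.027 1.298
v 0.78 0.319 1.122
v 0.196 0.305 1.057
v -0.258 -0.061 1.135
v -0.369 -0.609 1.319
v -0.085 -1.082 1.522
v 0.461 -1.259 1.65
v 1.014 -1.057 1.643
v 1.38 0.847 -0.62
v 1.889 0.824 -0.955
v 2.12 1.773 0.44
v 1.772 1.027 -1.051
v 1.587 1.2 -1.073
v 1.366 1.311 -1.016
v 1.148 1.342 -0.89
v 0.97 1.287 -0.718
v 0.862 1.157 -0.529
v 0.845 0.972 -0.356
v 0.92 0.766 -0.228
v 1.074 0.574 -0.168
v 1.281 0.429 -0.186
v 1.506 0.357 -0.279
v 1.709 0.369 -0.431
v 1.855 0.464 -0.616
v 1.918 0.625 -0.801
f 1 12 6
f 1 6 2
f 1 2 8
f 1 8 11
f 1 11 12
f 2 6 10
f 6 12 5
f 12 11 3
f 11 8 7
f 8 2 9
f 4 10 5
f 4 5 3
f 4 3 7
f 4 7 9
f 4 9 10
f 5 10 6
f 3 5 12
f 7 3 11
f 9 7 8
f 10 9 2
f 14 16 13
f 17 14 13
f 13 16 15
f 15 17 13
f 14 20 16
f 18 14 17
f 18 20 14
f 16 20 15
f 19 17 15
f 15 20 19
f 19 18 17
f 20 18 19
f 22 21 24
f 22 24 23
f 24 21 25
f 24 25 23
f 25 21 26
f 25 26 23
f 26 21 27
f 26 27 23
f 27 21 28
f 27 28 23
f 28 21 29
f 28 29 23
f 29 21 30
f 29 30 23
f 30 21 31
f 30 31 23
f 31 21 22
f 31 22 23
f 33 32 35
f 33 35 34
f 35 32 36
f 35 36 34
f 36 32 37
f 36 37 34
f 37 32 38
f 37 38 34
f 38 32 39
f 38 39 34
f 39 32 40
f 39 40 34
f 40 32 41
f 40 41 34
f 41 32 42
f 41 42 34
f 42 32 43
f 42 43 34
f 43 32 44
f 43 44 34
f 44 32 45
f 44 45 34
f 45 32 46
f 45 46 34
f 46 32 47
f 46 47 34
f 47 32 48
f 47 48 34
f 48 32 33
f 48 33 34



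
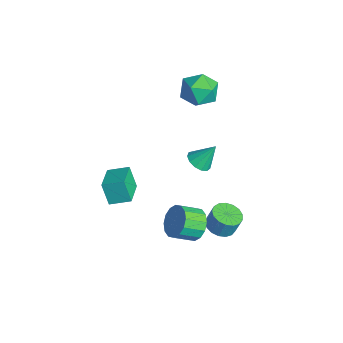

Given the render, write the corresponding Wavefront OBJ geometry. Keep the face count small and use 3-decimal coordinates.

v 3.752 0.323 -0.428
v 4.157 -0.183 -1.216
v 4.093 -1.349 -0.499
v 3.688 -0.843 0.288
v 4.57 -0.028 -0.926
v 4.506 -1.194 -0.209
v 4.764 0.222 -0.503
v 4.7 -0.944 0.214
v 4.687 0.498 -0.06
v 4.623 -0.668 0.657
v 4.359 0.728 0.284
v 4.295 -0.438 1.001
v 3.869 0.849 0.438
v 3.805 -0.317 1.154
v 3.347 0.829 0.359
v 3.283 -0.337 1.076
v 2.934 0.674 0.069
v 2.87 -0.492 0.786
v 2.74 0.424 -0.354
v 2.676 -0.742 0.363
v 2.817 0.148 -0.797
v 2.753 -1.018 -0.08
v 3.145 -0.082 -1.141
v 3.081 -1.248 -0.424
v 3.635 -0.203 -1.294
v 3.571 -1.369 -0.578
v -2.535 2.88 -2.088
v -1.793 3.098 -2.361
v -2.325 3.82 -0.772
v -2.091 3.406 -2.534
v -2.53 3.547 -2.565
v -2.97 3.477 -2.444
v -3.272 3.217 -2.211
v -3.341 2.851 -1.938
v -3.153 2.493 -1.713
v -2.769 2.259 -1.607
v -2.311 2.222 -1.654
v -1.924 2.394 -1.838
v -1.731 2.721 -2.102
v -4.381 3.589 4.037
v -3.74 3.82 3.013
v -2.88 2.48 4.727
v -2.239 2.711 3.703
v -2.449 3.613 4.513
v -3.377 4.298 4.086
v -3.243 2.002 3.654
v -4.171 2.687 3.227
v -3.037 2.839 2.776
v -2.546 3.834 3.307
v -4.074 2.466 4.433
v -3.583 3.461 4.964
v -2.389 -2.225 -2.737
v -2.958 -2.448 -1.389
v -1.897 -1.078 -2.341
v -2.466 -1.3 -0.993
v -0.854 -3.06 -2.227
v -1.423 -3.282 -0.879
v -0.362 -1.912 -1.831
v -0.931 -2.135 -0.483
v 3.46 1.871 -1.464
v 4.23 2.235 -1.686
v 4.39 2.573 -0.578
v 3.62 2.209 -0.356
v 3.951 2.547 -1.741
v 4.111 2.885 -0.632
v 3.561 2.703 -1.732
v 3.72 3.041 -0.624
v 3.147 2.669 -1.662
v 3.306 3.007 -0.554
v 2.804 2.452 -1.547
v 2.964 2.79 -0.438
v 2.613 2.102 -1.413
v 2.772 2.44 -0.304
v 2.615 1.699 -1.29
v 2.775 2.037 -0.181
v 2.811 1.336 -1.208
v 2.971 1.673 -0.099
v 3.155 1.095 -1.184
v 3.315 1.433 -0.075
v 3.57 1.032 -1.224
v 3.73 1.369 -0.116
v 3.959 1.161 -1.32
v 4.119 1.499 -0.211
v 4.234 1.453 -1.448
v 4.394 1.791 -0.34
v 4.332 1.841 -1.581
v 4.492 2.178 -0.472
f 2 1 5
f 2 5 3
f 3 5 6
f 3 6 4
f 5 1 7
f 5 7 6
f 6 7 8
f 6 8 4
f 7 1 9
f 7 9 8
f 8 9 10
f 8 10 4
f 9 1 11
f 9 11 10
f 10 11 12
f 10 12 4
f 11 1 13
f 11 13 12
f 12 13 14
f 12 14 4
f 13 1 15
f 13 15 14
f 14 15 16
f 14 16 4
f 15 1 17
f 15 17 16
f 16 17 18
f 16 18 4
f 17 1 19
f 17 19 18
f 18 19 20
f 18 20 4
f 19 1 21
f 19 21 20
f 20 21 22
f 20 22 4
f 21 1 23
f 21 23 22
f 22 23 24
f 22 24 4
f 23 1 25
f 23 25 24
f 24 25 26
f 24 26 4
f 25 1 2
f 25 2 26
f 26 2 3
f 26 3 4
f 28 27 30
f 28 30 29
f 30 27 31
f 30 31 29
f 31 27 32
f 31 32 29
f 32 27 33
f 32 33 29
f 33 27 34
f 33 34 29
f 34 27 35
f 34 35 29
f 35 27 36
f 35 36 29
f 36 27 37
f 36 37 29
f 37 27 38
f 37 38 29
f 38 27 39
f 38 39 29
f 39 27 28
f 39 28 29
f 40 51 45
f 40 45 41
f 40 41 47
f 40 47 50
f 40 50 51
f 41 45 49
f 45 51 44
f 51 50 42
f 50 47 46
f 47 41 48
f 43 49 44
f 43 44 42
f 43 42 46
f 43 46 48
f 43 48 49
f 44 49 45
f 42 44 51
f 46 42 50
f 48 46 47
f 49 48 41
f 53 55 52
f 56 53 52
f 52 55 54
f 54 56 52
f 53 59 55
f 57 53 56
f 57 59 53
f 55 59 54
f 58 56 54
f 54 59 58
f 58 57 56
f 59 57 58
f 61 60 64
f 61 64 62
f 62 64 65
f 62 65 63
f 64 60 66
f 64 66 65
f 65 66 67
f 65 67 63
f 66 60 68
f 66 68 67
f 67 68 69
f 67 69 63
f 68 60 70
f 68 70 69
f 69 70 71
f 69 71 63
f 70 60 72
f 70 72 71
f 71 72 73
f 71 73 63
f 72 60 74
f 72 74 73
f 73 74 75
f 73 75 63
f 74 60 76
f 74 76 75
f 75 76 77
f 75 77 63
f 76 60 78
f 76 78 77
f 77 78 79
f 77 79 63
f 78 60 80
f 78 80 79
f 79 80 81
f 79 81 63
f 80 60 82
f 80 82 81
f 81 82 83
f 81 83 63
f 82 60 84
f 82 84 83
f 83 84 85
f 83 85 63
f 84 60 86
f 84 86 85
f 85 86 87
f 85 87 63
f 86 60 61
f 86 61 87
f 87 61 62
f 87 62 63



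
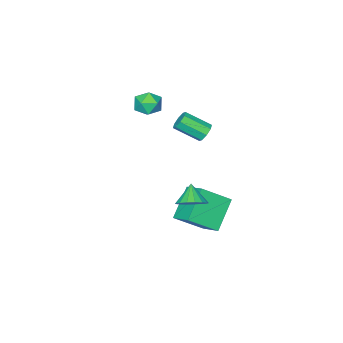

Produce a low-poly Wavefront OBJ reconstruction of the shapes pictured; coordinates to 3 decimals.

v 0.272 -3.216 3.667
v 0.911 -3.727 3.731
v -0.351 -4.093 2.889
v 0.288 -4.604 2.953
v -0.188 -4.459 3.605
v 0.196 -3.917 4.085
v 0.364 -3.903 2.535
v 0.748 -3.361 3.015
v 0.967 -4.151 3.031
v 0.626 -4.495 3.693
v -0.066 -3.325 2.927
v -0.407 -3.669 3.589
v -0.463 -0.564 2.524
v -0.098 -0.62 2.089
v 0.688 -1.651 2.882
v 0.323 -1.596 3.316
v 0.024 -0.31 2.371
v 0.81 -1.342 3.164
v -0.139 -0.149 2.743
v 0.647 -1.181 3.535
v -0.492 -0.232 2.986
v 0.294 -1.263 3.778
v -0.828 -0.509 2.958
v -0.042 -1.54 3.751
v -0.95 -0.818 2.676
v -0.164 -1.85 3.469
v -0.787 -0.979 2.305
v -0.001 -2.011 3.097
v -0.434 -0.897 2.062
v 0.352 -1.928 2.854
v 1.727 0.787 -0.827
v 2.432 0.397 -0.674
v 1.213 0.193 0.027
v 2.448 0.714 -0.443
v 2.299 1.048 -0.3
v 2.019 1.322 -0.278
v 1.673 1.474 -0.381
v 1.338 1.468 -0.586
v 1.093 1.307 -0.847
v 0.993 1.026 -1.102
v 1.061 0.691 -1.295
v 1.282 0.378 -1.38
v 1.604 0.159 -1.339
v 1.955 0.083 -1.18
v 2.254 0.169 -0.94
v -1.315 -0.6 -2.864
v -1.117 0.668 -2.168
v 0.093 -0.093 -4.191
v 0.291 1.176 -3.495
v -0.011 -1.396 -1.785
v 0.187 -0.127 -1.089
v 1.397 -0.888 -3.112
v 1.595 0.38 -2.416
f 1 12 6
f 1 6 2
f 1 2 8
f 1 8 11
f 1 11 12
f 2 6 10
f 6 12 5
f 12 11 3
f 11 8 7
f 8 2 9
f 4 10 5
f 4 5 3
f 4 3 7
f 4 7 9
f 4 9 10
f 5 10 6
f 3 5 12
f 7 3 11
f 9 7 8
f 10 9 2
f 14 13 17
f 14 17 15
f 15 17 18
f 15 18 16
f 17 13 19
f 17 19 18
f 18 19 20
f 18 20 16
f 19 13 21
f 19 21 20
f 20 21 22
f 20 22 16
f 21 13 23
f 21 23 22
f 22 23 24
f 22 24 16
f 23 13 25
f 23 25 24
f 24 25 26
f 24 26 16
f 25 13 27
f 25 27 26
f 26 27 28
f 26 28 16
f 27 13 29
f 27 29 28
f 28 29 30
f 28 30 16
f 29 13 14
f 29 14 30
f 30 14 15
f 30 15 16
f 32 31 34
f 32 34 33
f 34 31 35
f 34 35 33
f 35 31 36
f 35 36 33
f 36 31 37
f 36 37 33
f 37 31 38
f 37 38 33
f 38 31 39
f 38 39 33
f 39 31 40
f 39 40 33
f 40 31 41
f 40 41 33
f 41 31 42
f 41 42 33
f 42 31 43
f 42 43 33
f 43 31 44
f 43 44 33
f 44 31 45
f 44 45 33
f 45 31 32
f 45 32 33
f 47 49 46
f 50 47 46
f 46 49 48
f 48 50 46
f 47 53 49
f 51 47 50
f 51 53 47
f 49 53 48
f 52 50 48
f 48 53 52
f 52 51 50
f 53 51 52



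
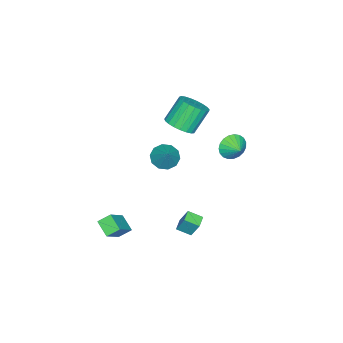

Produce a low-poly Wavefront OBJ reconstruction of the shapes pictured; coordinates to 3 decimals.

v -1.355 0.301 2.453
v -0.47 0.354 3.034
v -1.52 0.852 4.588
v -2.405 0.799 4.007
v -0.503 0.766 2.88
v -1.553 1.264 4.433
v -0.684 1.097 2.652
v -1.733 1.595 4.205
v -0.98 1.29 2.389
v -2.03 1.789 3.943
v -1.342 1.313 2.138
v -2.391 1.811 3.691
v -1.705 1.16 1.941
v -2.755 1.659 3.495
v -2.009 0.859 1.833
v -3.058 1.357 3.386
v -2.199 0.462 1.832
v -3.248 0.96 3.385
v -2.243 0.036 1.938
v -3.293 0.534 3.492
v -2.134 -0.343 2.134
v -3.184 0.155 3.687
v -1.89 -0.612 2.385
v -2.94 -0.113 3.938
v -1.554 -0.722 2.647
v -2.603 -0.224 4.201
v -1.183 -0.656 2.876
v -2.233 -0.157 4.43
v -0.842 -0.424 3.032
v -1.892 0.074 4.586
v -0.59 -0.067 3.088
v -1.64 0.432 4.642
v 2.331 2.193 -3.096
v 2.404 2.787 -1.875
v 2.083 3.088 -3.517
v 2.156 3.682 -2.296
v 3.144 2.358 -3.224
v 3.217 2.952 -2.003
v 2.896 3.253 -3.645
v 2.969 3.847 -2.424
v -0.342 -0.186 0.004
v 0.171 0.285 -0.642
v 0.642 0.566 1.336
v -0.286 0.621 -0.494
v -0.765 0.649 -0.156
v -1.083 0.358 0.243
v -1.118 -0.141 0.551
v -0.856 -0.657 0.649
v -0.398 -0.994 0.501
v 0.081 -1.022 0.163
v 0.398 -0.731 -0.236
v 0.433 -0.232 -0.544
v 3.169 -2.239 -4.518
v 4.713 -2.211 -3.11
v 2.668 -1.591 -3.981
v 4.211 -1.564 -2.573
v 3.709 -1.316 -5.127
v 5.252 -1.289 -3.719
v 3.207 -0.669 -4.59
v 4.751 -0.641 -3.182
v -4.234 2.591 -0.937
v -3.693 2.552 -1.764
v -3.666 3.409 -0.603
v -3.996 2.808 -1.873
v -4.341 3.026 -1.82
v -4.668 3.169 -1.614
v -4.919 3.212 -1.291
v -5.052 3.148 -0.907
v -5.044 2.988 -0.527
v -4.896 2.759 -0.219
v -4.633 2.501 -0.035
v -4.301 2.259 -0.007
v -3.958 2.074 -0.139
v -3.663 1.979 -0.409
v -3.466 1.989 -0.771
v -3.403 2.104 -1.161
v -3.483 2.303 -1.513
f 2 1 5
f 2 5 3
f 3 5 6
f 3 6 4
f 5 1 7
f 5 7 6
f 6 7 8
f 6 8 4
f 7 1 9
f 7 9 8
f 8 9 10
f 8 10 4
f 9 1 11
f 9 11 10
f 10 11 12
f 10 12 4
f 11 1 13
f 11 13 12
f 12 13 14
f 12 14 4
f 13 1 15
f 13 15 14
f 14 15 16
f 14 16 4
f 15 1 17
f 15 17 16
f 16 17 18
f 16 18 4
f 17 1 19
f 17 19 18
f 18 19 20
f 18 20 4
f 19 1 21
f 19 21 20
f 20 21 22
f 20 22 4
f 21 1 23
f 21 23 22
f 22 23 24
f 22 24 4
f 23 1 25
f 23 25 24
f 24 25 26
f 24 26 4
f 25 1 27
f 25 27 26
f 26 27 28
f 26 28 4
f 27 1 29
f 27 29 28
f 28 29 30
f 28 30 4
f 29 1 31
f 29 31 30
f 30 31 32
f 30 32 4
f 31 1 2
f 31 2 32
f 32 2 3
f 32 3 4
f 34 36 33
f 37 34 33
f 33 36 35
f 35 37 33
f 34 40 36
f 38 34 37
f 38 40 34
f 36 40 35
f 39 37 35
f 35 40 39
f 39 38 37
f 40 38 39
f 42 41 44
f 42 44 43
f 44 41 45
f 44 45 43
f 45 41 46
f 45 46 43
f 46 41 47
f 46 47 43
f 47 41 48
f 47 48 43
f 48 41 49
f 48 49 43
f 49 41 50
f 49 50 43
f 50 41 51
f 50 51 43
f 51 41 52
f 51 52 43
f 52 41 42
f 52 42 43
f 54 56 53
f 57 54 53
f 53 56 55
f 55 57 53
f 54 60 56
f 58 54 57
f 58 60 54
f 56 60 55
f 59 57 55
f 55 60 59
f 59 58 57
f 60 58 59
f 62 61 64
f 62 64 63
f 64 61 65
f 64 65 63
f 65 61 66
f 65 66 63
f 66 61 67
f 66 67 63
f 67 61 68
f 67 68 63
f 68 61 69
f 68 69 63
f 69 61 70
f 69 70 63
f 70 61 71
f 70 71 63
f 71 61 72
f 71 72 63
f 72 61 73
f 72 73 63
f 73 61 74
f 73 74 63
f 74 61 75
f 74 75 63
f 75 61 76
f 75 76 63
f 76 61 77
f 76 77 63
f 77 61 62
f 77 62 63



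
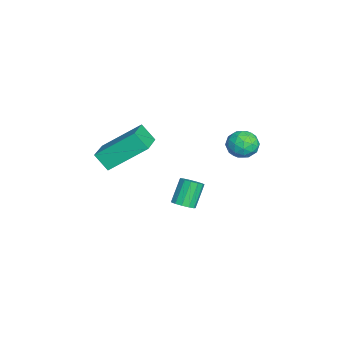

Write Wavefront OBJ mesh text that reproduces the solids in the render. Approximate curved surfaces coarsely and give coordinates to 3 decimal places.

v -0.595 -3.633 0.651
v -0.905 -4.221 1.384
v -0.758 -1.943 1.937
v -1.068 -2.531 2.671
v 0.948 -3.849 1.129
v 0.638 -4.437 1.863
v 0.785 -2.159 2.416
v 0.475 -2.747 3.149
v 3.893 -0.611 1.199
v 4.171 -0.173 1.222
v 3.545 0.17 2.224
v 3.267 -0.269 2.201
v 3.937 -0.113 1.056
v 3.311 0.229 2.058
v 3.689 -0.212 0.935
v 3.064 0.131 1.937
v 3.506 -0.438 0.898
v 2.88 -0.095 1.9
v 3.445 -0.719 0.956
v 2.82 -0.376 1.959
v 3.527 -0.965 1.092
v 2.902 -0.622 2.094
v 3.725 -1.1 1.261
v 3.099 -0.757 2.263
v 3.976 -1.079 1.411
v 3.351 -0.736 2.413
v 4.201 -0.91 1.493
v 3.575 -0.567 2.495
v 4.327 -0.646 1.482
v 3.702 -0.303 2.484
v 4.316 -0.371 1.381
v 3.691 -0.028 2.383
v -0.775 2.352 1.899
v -0.036 2.406 2.1
v -0.684 1.114 1.9
v 0.055 1.168 2.101
v -0.494 1.366 2.6
v -0.55 2.132 2.599
v -0.17 1.388 1.401
v -0.226 2.154 1.4
v 0.338 1.811 1.792
v 0.137 1.797 2.533
v -0.857 1.723 1.467
v -1.058 1.709 2.208
v -0.413 2.488 1.999
v -0.307 1.032 2.001
v -0.63 1.148 2.294
v -0.195 1.18 2.412
v -0.715 2.327 2.293
v -0.281 2.358 2.411
v -0.551 1.747 2.705
v -0.439 1.162 1.589
v -0.005 1.193 1.707
v -0.525 2.34 1.588
v -0.09 2.372 1.706
v -0.169 1.773 1.295
v 0.241 2.17 1.937
v 0.294 1.442 1.937
v 0.162 1.571 1.526
v 0.129 2.021 1.525
v 0.123 2.162 2.372
v 0.176 1.433 2.373
v -0.147 1.55 2.666
v -0.179 2 2.665
v 0.343 1.811 2.191
v -0.896 2.087 1.627
v -0.843 1.358 1.628
v -0.541 1.52 1.335
v -0.573 1.97 1.334
v -1.014 2.078 2.063
v -0.961 1.35 2.063
v -0.849 1.499 2.475
v -0.882 1.949 2.474
v -1.063 1.709 1.809
f 2 4 1
f 5 2 1
f 1 4 3
f 3 5 1
f 2 8 4
f 6 2 5
f 6 8 2
f 4 8 3
f 7 5 3
f 3 8 7
f 7 6 5
f 8 6 7
f 10 9 13
f 10 13 11
f 11 13 14
f 11 14 12
f 13 9 15
f 13 15 14
f 14 15 16
f 14 16 12
f 15 9 17
f 15 17 16
f 16 17 18
f 16 18 12
f 17 9 19
f 17 19 18
f 18 19 20
f 18 20 12
f 19 9 21
f 19 21 20
f 20 21 22
f 20 22 12
f 21 9 23
f 21 23 22
f 22 23 24
f 22 24 12
f 23 9 25
f 23 25 24
f 24 25 26
f 24 26 12
f 25 9 27
f 25 27 26
f 26 27 28
f 26 28 12
f 27 9 29
f 27 29 28
f 28 29 30
f 28 30 12
f 29 9 31
f 29 31 30
f 30 31 32
f 30 32 12
f 31 9 10
f 31 10 32
f 32 10 11
f 32 11 12
f 33 70 49
f 70 44 73
f 49 73 38
f 70 73 49
f 33 49 45
f 49 38 50
f 45 50 34
f 49 50 45
f 33 45 54
f 45 34 55
f 54 55 40
f 45 55 54
f 33 54 66
f 54 40 69
f 66 69 43
f 54 69 66
f 33 66 70
f 66 43 74
f 70 74 44
f 66 74 70
f 34 50 61
f 50 38 64
f 61 64 42
f 50 64 61
f 38 73 51
f 73 44 72
f 51 72 37
f 73 72 51
f 44 74 71
f 74 43 67
f 71 67 35
f 74 67 71
f 43 69 68
f 69 40 56
f 68 56 39
f 69 56 68
f 40 55 60
f 55 34 57
f 60 57 41
f 55 57 60
f 36 62 48
f 62 42 63
f 48 63 37
f 62 63 48
f 36 48 46
f 48 37 47
f 46 47 35
f 48 47 46
f 36 46 53
f 46 35 52
f 53 52 39
f 46 52 53
f 36 53 58
f 53 39 59
f 58 59 41
f 53 59 58
f 36 58 62
f 58 41 65
f 62 65 42
f 58 65 62
f 37 63 51
f 63 42 64
f 51 64 38
f 63 64 51
f 35 47 71
f 47 37 72
f 71 72 44
f 47 72 71
f 39 52 68
f 52 35 67
f 68 67 43
f 52 67 68
f 41 59 60
f 59 39 56
f 60 56 40
f 59 56 60
f 42 65 61
f 65 41 57
f 61 57 34
f 65 57 61



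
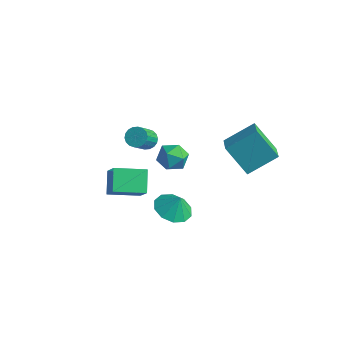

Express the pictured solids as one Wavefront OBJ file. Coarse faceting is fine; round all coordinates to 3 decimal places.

v -0.754 3.321 -1.13
v -0.363 3.015 -1.935
v -0.377 2.005 -0.445
v 0.014 1.699 -1.25
v 0.418 2.405 -0.768
v 0.184 3.219 -1.191
v -0.924 1.801 -1.189
v -1.158 2.615 -1.612
v -0.468 2.075 -1.972
v 0.361 2.449 -1.711
v -1.101 2.571 -0.669
v -0.272 2.945 -0.408
v -0.582 -2.864 0.101
v 0.168 -3.297 1.213
v -1.231 -1.931 0.902
v -0.481 -2.365 2.014
v 0.661 -1.675 -0.274
v 1.411 -2.109 0.838
v 0.012 -0.743 0.527
v 0.762 -1.176 1.639
v 3.03 -2.127 0.598
v 3.943 -1.816 0.238
v 3.35 -1.953 1.562
v 3.562 -1.308 0.273
v 2.978 -1.112 0.432
v 2.413 -1.304 0.655
v 2.084 -1.811 0.856
v 2.116 -2.438 0.958
v 2.497 -2.947 0.924
v 3.082 -3.142 0.765
v 3.647 -2.95 0.542
v 3.976 -2.444 0.341
v -2.458 3.002 -1.3
v -1.914 3.291 -1.126
v -1.718 2.127 0.193
v -2.262 1.838 0.02
v -2.111 3.43 -0.974
v -1.915 2.266 0.345
v -2.377 3.484 -0.887
v -2.18 2.32 0.433
v -2.658 3.443 -0.881
v -2.462 2.279 0.438
v -2.9 3.314 -0.958
v -2.704 2.15 0.361
v -3.055 3.124 -1.103
v -2.859 1.96 0.216
v -3.091 2.909 -1.287
v -2.895 1.746 0.032
v -3.002 2.713 -1.473
v -2.806 1.549 -0.154
v -2.805 2.574 -1.625
v -2.609 1.41 -0.306
v -2.54 2.52 -1.713
v -2.343 1.356 -0.393
v -2.258 2.561 -1.718
v -2.062 1.397 -0.399
v -2.016 2.69 -1.641
v -1.82 1.526 -0.322
v -1.861 2.88 -1.496
v -1.665 1.716 -0.177
v -1.825 3.094 -1.312
v -1.629 1.931 0.007
v 2.446 3.124 1.501
v 3.417 4.494 2.453
v 3.772 3.223 0.007
v 4.743 4.593 0.959
v 3.217 2.147 2.121
v 4.188 3.517 3.073
v 4.543 2.246 0.627
v 5.514 3.616 1.579
f 1 12 6
f 1 6 2
f 1 2 8
f 1 8 11
f 1 11 12
f 2 6 10
f 6 12 5
f 12 11 3
f 11 8 7
f 8 2 9
f 4 10 5
f 4 5 3
f 4 3 7
f 4 7 9
f 4 9 10
f 5 10 6
f 3 5 12
f 7 3 11
f 9 7 8
f 10 9 2
f 14 16 13
f 17 14 13
f 13 16 15
f 15 17 13
f 14 20 16
f 18 14 17
f 18 20 14
f 16 20 15
f 19 17 15
f 15 20 19
f 19 18 17
f 20 18 19
f 22 21 24
f 22 24 23
f 24 21 25
f 24 25 23
f 25 21 26
f 25 26 23
f 26 21 27
f 26 27 23
f 27 21 28
f 27 28 23
f 28 21 29
f 28 29 23
f 29 21 30
f 29 30 23
f 30 21 31
f 30 31 23
f 31 21 32
f 31 32 23
f 32 21 22
f 32 22 23
f 34 33 37
f 34 37 35
f 35 37 38
f 35 38 36
f 37 33 39
f 37 39 38
f 38 39 40
f 38 40 36
f 39 33 41
f 39 41 40
f 40 41 42
f 40 42 36
f 41 33 43
f 41 43 42
f 42 43 44
f 42 44 36
f 43 33 45
f 43 45 44
f 44 45 46
f 44 46 36
f 45 33 47
f 45 47 46
f 46 47 48
f 46 48 36
f 47 33 49
f 47 49 48
f 48 49 50
f 48 50 36
f 49 33 51
f 49 51 50
f 50 51 52
f 50 52 36
f 51 33 53
f 51 53 52
f 52 53 54
f 52 54 36
f 53 33 55
f 53 55 54
f 54 55 56
f 54 56 36
f 55 33 57
f 55 57 56
f 56 57 58
f 56 58 36
f 57 33 59
f 57 59 58
f 58 59 60
f 58 60 36
f 59 33 61
f 59 61 60
f 60 61 62
f 60 62 36
f 61 33 34
f 61 34 62
f 62 34 35
f 62 35 36
f 64 66 63
f 67 64 63
f 63 66 65
f 65 67 63
f 64 70 66
f 68 64 67
f 68 70 64
f 66 70 65
f 69 67 65
f 65 70 69
f 69 68 67
f 70 68 69



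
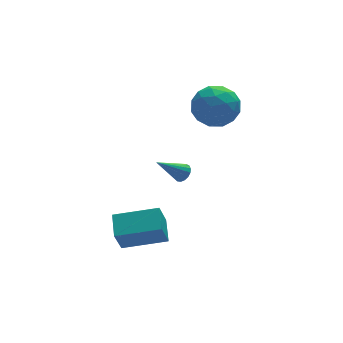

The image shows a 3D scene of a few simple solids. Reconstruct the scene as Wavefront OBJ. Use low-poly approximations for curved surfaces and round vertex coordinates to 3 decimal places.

v 1.83 2.657 1.005
v 2.643 2.002 1.594
v 0.577 2.418 2.466
v 1.39 1.763 3.055
v 1.563 2.94 2.905
v 2.337 3.087 2.001
v 0.883 1.333 2.059
v 1.657 1.48 1.155
v 2.057 1.184 2.245
v 2.478 2.177 2.768
v 0.742 2.243 1.292
v 1.163 3.236 1.815
v 2.346 2.351 1.171
v 0.874 2.069 2.889
v 0.976 2.761 2.801
v 1.453 2.376 3.147
v 2.167 2.988 1.41
v 2.644 2.604 1.757
v 2.01 3.155 2.527
v 0.576 1.816 2.303
v 1.053 1.432 2.65
v 1.767 2.044 0.913
v 2.244 1.659 1.259
v 1.21 1.265 1.533
v 2.48 1.485 1.9
v 1.744 1.344 2.759
v 1.445 1.091 2.173
v 1.9 1.178 1.642
v 2.727 2.068 2.208
v 1.991 1.928 3.067
v 2.093 2.619 2.978
v 2.548 2.706 2.447
v 2.383 1.587 2.59
v 1.229 2.492 0.993
v 0.493 2.352 1.852
v 0.672 1.714 1.613
v 1.127 1.801 1.082
v 1.476 3.076 1.301
v 0.74 2.935 2.16
v 1.32 3.242 2.418
v 1.775 3.329 1.887
v 0.837 2.833 1.47
v 0.218 2.679 -2.483
v 0.536 2.479 -2.124
v -1.058 2.641 -1.377
v 0.557 2.725 -2.091
v 0.5 2.96 -2.149
v 0.379 3.131 -2.283
v 0.221 3.198 -2.463
v 0.062 3.147 -2.648
v -0.061 2.988 -2.795
v -0.12 2.758 -2.87
v -0.101 2.51 -2.858
v -0.009 2.301 -2.759
v 0.135 2.178 -2.597
v 0.298 2.17 -2.409
v 0.443 2.279 -2.238
v -3.804 -0.355 -4.215
v -4.266 -0.756 -2.945
v -3.489 0.781 -3.742
v -3.951 0.38 -2.471
v -1.889 -1.08 -3.749
v -2.351 -1.481 -2.478
v -1.574 0.056 -3.275
v -2.036 -0.345 -2.005
f 1 38 17
f 38 12 41
f 17 41 6
f 38 41 17
f 1 17 13
f 17 6 18
f 13 18 2
f 17 18 13
f 1 13 22
f 13 2 23
f 22 23 8
f 13 23 22
f 1 22 34
f 22 8 37
f 34 37 11
f 22 37 34
f 1 34 38
f 34 11 42
f 38 42 12
f 34 42 38
f 2 18 29
f 18 6 32
f 29 32 10
f 18 32 29
f 6 41 19
f 41 12 40
f 19 40 5
f 41 40 19
f 12 42 39
f 42 11 35
f 39 35 3
f 42 35 39
f 11 37 36
f 37 8 24
f 36 24 7
f 37 24 36
f 8 23 28
f 23 2 25
f 28 25 9
f 23 25 28
f 4 30 16
f 30 10 31
f 16 31 5
f 30 31 16
f 4 16 14
f 16 5 15
f 14 15 3
f 16 15 14
f 4 14 21
f 14 3 20
f 21 20 7
f 14 20 21
f 4 21 26
f 21 7 27
f 26 27 9
f 21 27 26
f 4 26 30
f 26 9 33
f 30 33 10
f 26 33 30
f 5 31 19
f 31 10 32
f 19 32 6
f 31 32 19
f 3 15 39
f 15 5 40
f 39 40 12
f 15 40 39
f 7 20 36
f 20 3 35
f 36 35 11
f 20 35 36
f 9 27 28
f 27 7 24
f 28 24 8
f 27 24 28
f 10 33 29
f 33 9 25
f 29 25 2
f 33 25 29
f 44 43 46
f 44 46 45
f 46 43 47
f 46 47 45
f 47 43 48
f 47 48 45
f 48 43 49
f 48 49 45
f 49 43 50
f 49 50 45
f 50 43 51
f 50 51 45
f 51 43 52
f 51 52 45
f 52 43 53
f 52 53 45
f 53 43 54
f 53 54 45
f 54 43 55
f 54 55 45
f 55 43 56
f 55 56 45
f 56 43 57
f 56 57 45
f 57 43 44
f 57 44 45
f 59 61 58
f 62 59 58
f 58 61 60
f 60 62 58
f 59 65 61
f 63 59 62
f 63 65 59
f 61 65 60
f 64 62 60
f 60 65 64
f 64 63 62
f 65 63 64

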